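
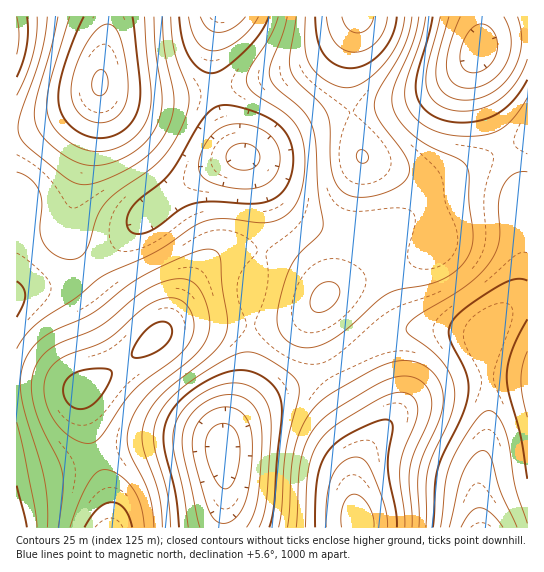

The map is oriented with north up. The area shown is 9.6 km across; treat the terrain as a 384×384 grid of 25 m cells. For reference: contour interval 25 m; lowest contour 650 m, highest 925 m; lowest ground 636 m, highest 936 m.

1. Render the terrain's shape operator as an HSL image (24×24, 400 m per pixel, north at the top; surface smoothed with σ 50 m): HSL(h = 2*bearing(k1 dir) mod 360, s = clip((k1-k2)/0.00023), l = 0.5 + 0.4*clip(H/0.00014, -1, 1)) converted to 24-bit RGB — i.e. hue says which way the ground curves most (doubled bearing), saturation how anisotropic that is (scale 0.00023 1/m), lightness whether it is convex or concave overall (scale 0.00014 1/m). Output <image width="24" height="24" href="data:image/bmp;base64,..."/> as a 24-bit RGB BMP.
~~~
<image width="24" height="24" href="data:image/bmp;base64,Qk32BgAAAAAAADYAAAAoAAAAGAAAABgAAAABABgAAAAAAMAGAAATCwAAEwsAAAAAAAAAAAAAO7BtLs5BYtNIyN558t2k89Wyy7KbUHieCzdpAxIwDAstVSNWljdQwn9l29ui6vPV7vTX7ejYzJjEdh3QLACSFQB3DxCJOHGTaqmMSsFOSs85jthV3+iJ7+Cu1r6odWitDhaDAAE3CwQzQyJhkFxqvsaEy+mi3vWy7/Wl6cl6w1dJeiyHJwh1EQCFGA+wSVmyoZR4l7tYac8xa+Eqq+1P4O561saBn16XKBNvCAAzCgE8MyZ6e5metNOh0emx6e2j9c1y/JYuwV8dXDU5Fx5ICBhdFyGMYlKdsnlYz8BTotk7degfjvYdyfkr4tooflU5JxU1DQUuBgctLE53abuNpNufzd2037ui9YN0/2ZM514we2VMHURXBiZGEihdXkh6sXZd2cByydtundlPo+Mt3PAMx6oKZUUZIBMaDhAlCx0oHXRVJeBDaeRkociPypGd8oOr/5qz8p+tu4WtJ1OcASRdBxlNRDdvqoeU19Gv2dq0x8eaxKhs244uyGwRdD8cJhodDxskCjEuC4c8AOIKGP0DQMc0kZtv0IGv9b/W+NPi67vnUzLkAAaNAAdnKSePlK/F0t3S3tbY1q7Q3Hm16VN96DtJtTxOSTxxFkJrDXB/E6xoB94KI9oAGqMOKYM0YZlc0aye8tDS77jZrT/uKACtBgCKFy3DhtHUwtvQy8PU2o7g9mbo/nLQ9Y7E3JHPXVrUAlLuAGzhLq3OU75aYc4nLJwTDXMTFYcXe8kt4sZl4XZozyq2RAibAQCYG1/PVtCQg8mFrJmPwVvG60rn94bg98nn8NHwmZPoJlH/ADb8N0jcpYa0vK17fbFHIYkjD3gTP5UPtccMyYsThzUsQClbGztwJqGsJ7Yoabsxe45Id1RqnlGn0YvD7czb79nlvqHaKyzhCRXGNyXGtnXD0ZqpwJmVbpt4PoNUSHwtkJocp4wUemcoM082IWBUH4tWO44naZkiXIEoOGo1SH9pgKOI1LSq6K+t03uXhUCeKSR0LzWAhG2iyKOu066/uJDCel+vfFuPnGhRsoZClpJKQHdQJXVbI3xHSn1Je5Y+XpgyJY42H5dZQKZqt6l25X9u6kpXqzhsRDdoMllxU5eLnrGPwqWkxIvFoVjMn0vLw2zCv4qgq5OVZJqlNoiaN4GDWluWmZh6f7FlNLlUGaJhJoxfb4tVzlxR6VRpz1aRbE2lOXOfRaacbatnsa1ypWtqmVSikUu2tXbAyqPAxa7EhIm8O1vBNEqoWkyxqY2ltrmQa7ViL5FYIGlLOWhMmHtexoKM0JbJkXjSS1PRUWKxmIFlsItEmns9c2hLWXFmhpJ0tqaWv6qkm4uwQ0O3Li+vUlCJonp3yKN0wKtYYIE/I1YxHl82N5ZId7Z4n62+kH3PfkPbpzDQxTh80EcttXoxeoY9Pn09R5dHj7Rju7d2n4d1XVWEOT2BTFBbkXRL2Ysy44winIUvN2coEnEnCKYoF9AsR7ZVYVqLhCyasxij4hh85kZU0YVlm6psSqZzQqt2X6xdrq9ton9iclhpQUJcXERZf1s9zHki7Iscy6AtYpw4F6EvAq4iB6IMLHEaODwkNBsnXyBDtTJZ2Xx62ruvssS3ervJVa7NbJu6n4autG+foE6ZZUFzljOimEZpxG1G2aJdz8R2gcBxPslyJ69YJ3cqMkIdISASHx0UNDcjeItGv8yD1t66v9XDj7/TW5veWXrcinDZwWzizkbotSLW3CX611HTyYid1cOqz9q4qNO3esnLTIW3U0OEYjBfRCc7KTgwJWA2I68sauRErel1qNqAa8OEPr3ILILWQkLdo03x0kX/2zL/7j//7XTu3rLP5d/V3enWuNvLfKrRNjHdYwzikAnjiyLOS0SqP6uiLcVUWOUip/wasv8LY9AQF5wpFodoImiNRyaztQ334iT/5DXV4YDL5b/J8Ojb6e/VrtSrZp3AFyLRMgDmdBn/oVD/oXPtgHfPdaSrrb9M7PYR2f0AfdQAF5EAAVAYBi8jFSo4SiNkrh6yikpZvnt24cGp9OfK9O2/y9eOVqOMG02SABurFQDvhkf6wXb003Pq1mfE0WFq6qta/fVTt/8tJ8gHBFcfBS4hDCclFBsfRC87THU2k7lM3NuA9uKp++Ot6NJ/cKNUHmdzBT9nCjaJPya2xDra7T3N7kmz5ned672v9O3S3+y/d8h/JYWCCCErCh4pECEjHTMgKY83QcUuoddf7uSO+92p8syVtrRxL32BBj5TBidBHB9UgSx3xCJ020l93Jid8Ofb8O/b6+zfuLTPNyrFCARrAwUwDxs0JVdJ"/>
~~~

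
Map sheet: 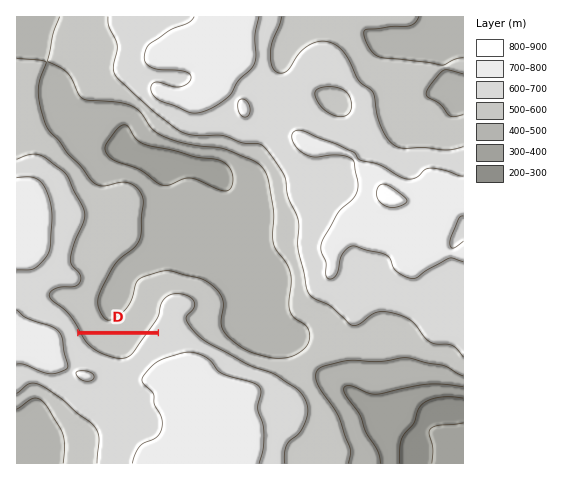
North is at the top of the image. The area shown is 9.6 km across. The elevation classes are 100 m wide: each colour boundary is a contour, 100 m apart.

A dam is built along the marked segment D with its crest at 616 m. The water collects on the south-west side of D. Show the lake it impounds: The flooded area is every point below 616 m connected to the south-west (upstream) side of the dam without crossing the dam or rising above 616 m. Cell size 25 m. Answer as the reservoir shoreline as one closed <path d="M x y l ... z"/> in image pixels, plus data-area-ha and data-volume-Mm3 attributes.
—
<path d="M154 334l-74 0-1 2 6 10 7 6 14 7 17 3 6-1 5-3 20-24z" data-area-ha="64" data-volume-Mm3="24.42"/>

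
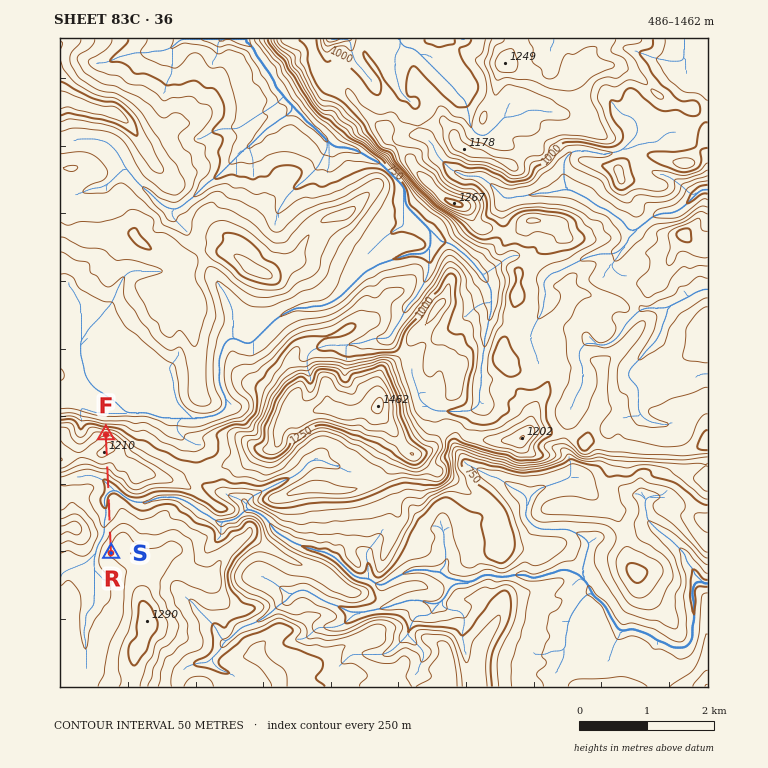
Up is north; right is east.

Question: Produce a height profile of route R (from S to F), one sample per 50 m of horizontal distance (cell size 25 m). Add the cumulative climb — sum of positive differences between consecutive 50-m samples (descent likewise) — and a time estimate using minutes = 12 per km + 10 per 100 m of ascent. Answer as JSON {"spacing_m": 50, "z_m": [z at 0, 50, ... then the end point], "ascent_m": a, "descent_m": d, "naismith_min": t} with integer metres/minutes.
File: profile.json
{"spacing_m": 50, "z_m": [1156, 1158, 1154, 1143, 1128, 1113, 1098, 1083, 1068, 1051, 1035, 1022, 1014, 1011, 1009, 1008, 1005, 998, 991, 991, 991, 992, 1011, 1039, 1071, 1102, 1133, 1161, 1184, 1201, 1208, 1208, 1203, 1194, 1175, 1140, 1139], "ascent_m": 219, "descent_m": 237, "naismith_min": 43}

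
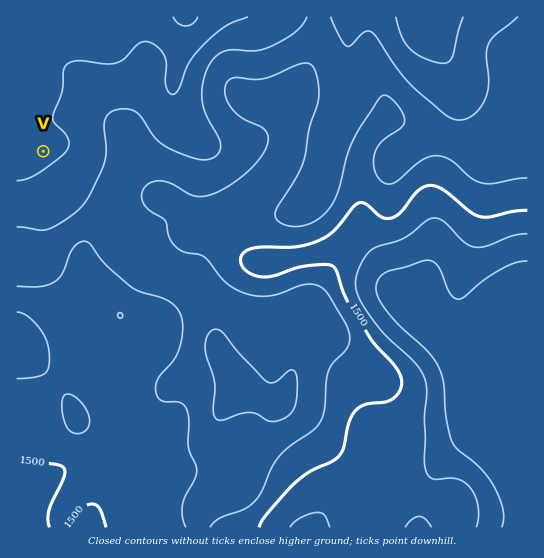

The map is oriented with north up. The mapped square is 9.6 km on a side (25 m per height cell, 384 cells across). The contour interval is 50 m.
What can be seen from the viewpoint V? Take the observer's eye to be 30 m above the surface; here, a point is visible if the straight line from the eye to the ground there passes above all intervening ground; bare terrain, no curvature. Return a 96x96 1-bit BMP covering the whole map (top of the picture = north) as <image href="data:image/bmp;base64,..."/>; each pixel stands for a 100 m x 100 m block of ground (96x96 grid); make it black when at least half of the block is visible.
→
<image width="96" height="96" href="data:image/bmp;base64,Qk2+BAAAAAAAAD4AAAAoAAAAYAAAAGAAAAABAAEAAAAAAIAEAAATCwAAEwsAAAIAAAAAAAAA////AAAAAAAfwH//wAAAAAAAAAAfwHn/wAAAAAAAAAAPwH//wAAAAAAAAAAPwH//4AAAAAAAAAAHwD//8AAAAAAAAAAD4D//+AAAAAAAAAAAwB///AAAAAAAAAAAAA///wAAAAAAAAAAAAf//4AAAAAAAAAAAAP//8AAAAAAAAAAAYH//+AAAAAAAAAAAfH///AAAAAAAAAAAP////AAAAAAAAAAAP//8CAAAAAAAAAAAP//4AAAAAAAAAA8AH//8AAAAAAAAAAeAH/n8AAAAAAAAAAfAH/D8AAAAAAAAAAPgH+B+AAAAAAAAAAP//+B+AAAAAAAAAAH//+A/AAAAAAAAAAH///A/gCAAAAAAAAH///A/gDAAAAAAAAH///g/wHgAAAAAAAD///w/4HgAAAAAAAD///5/8PwAAAAAAAD/////8PwAAAAAAAD//////fwAAAAAAAH///////4AAAAAAAH///////4AAAAAAAP///////4AAAAAAAf///////4AAAAAAD////////8AAAAAAD////////8AAAAAAD////////+AAAAAAD////////+AAAAAAH///P/////gAAAAAP///v/////gAAAAAP/////////gAAAAAf4///j////gAAAAAfgf/+D////AAAAAADAH/8D////AAAAAAAAD/8D////gAAAAAAAA/4H////gAAAAAAAAf4H////gAAAAAAAAfwP////wAAAAAAAAPgf////wAAAAAAAAPB//gP/4AAAAAABAPH//AD/8AAAAAD/Af//+AB/8AAAAAD/Af//+AB/+AAAAAD+Af//+AB/4AAAAAD+Af//+ABgAAAAAAAcAf///AGAAAAAAAAAAf///g/AAAAAAAAAAf/////gAAAAAAAAAP/////wAAAAAAAAAP/////4AAAAAAAAAP/////8AAAAAAAAAP/////+AAAAAAAPgP//////AAAAAAD/4H//////AAAAA8D/8H//////gAAAB8D/+D//////gAAAD8D/+B///gf/wAAAH8D//A///AB/wAYAH+H//A//+AAfwA4AH+P//Af/+AAHwA4AH////Af/+AAD4A4AH////Af/+AAB4A8AH////Af/8AAA4A+Af///+Af/8AAA4AfD////8A//4AAA8AP/////8A//wAAAcAH//P//8A//gAAAcAB/+AP/8B//AAAAeAB/8AD/+H/+AAAAOAA/8AD////+AAAAPAA/8AD////+AAAAPAB/8AD////8AAAAHgB/8AD////8AAAAHgB/8AD////8AAAAHgD/8AD////8AAAAHgD/8AD////8AAAADgH/4AD////8AAAADgH/4AD////+AAAADgP/wAD////+AAAADgP/wAD/////AAAADgf/gAD/////AAAADg//AAD/////gAAADg//AAD/////wAAADh/+AAD/////wAAADh/+AAD/////wAAADj/8AAD/////wD4ADj/8AAD/////wH8ADz/8AAD/////gDwADz/8AAA="/>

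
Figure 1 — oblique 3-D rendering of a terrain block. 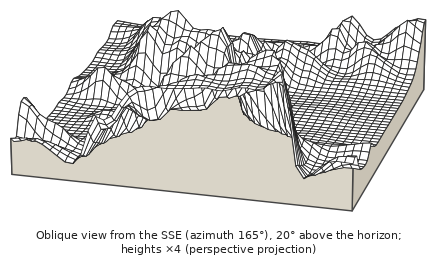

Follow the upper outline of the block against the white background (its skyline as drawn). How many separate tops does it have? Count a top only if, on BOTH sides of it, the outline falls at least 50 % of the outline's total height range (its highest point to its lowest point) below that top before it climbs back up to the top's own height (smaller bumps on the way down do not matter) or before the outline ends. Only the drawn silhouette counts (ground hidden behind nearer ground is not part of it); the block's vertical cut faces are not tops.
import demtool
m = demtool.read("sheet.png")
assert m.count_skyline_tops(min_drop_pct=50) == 0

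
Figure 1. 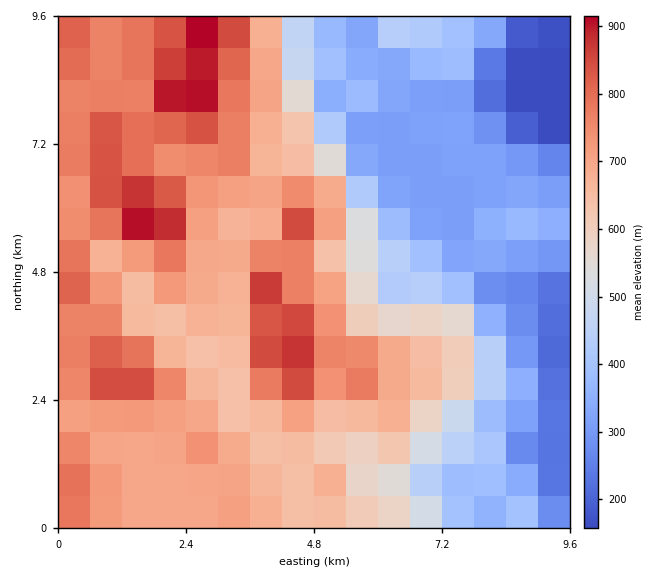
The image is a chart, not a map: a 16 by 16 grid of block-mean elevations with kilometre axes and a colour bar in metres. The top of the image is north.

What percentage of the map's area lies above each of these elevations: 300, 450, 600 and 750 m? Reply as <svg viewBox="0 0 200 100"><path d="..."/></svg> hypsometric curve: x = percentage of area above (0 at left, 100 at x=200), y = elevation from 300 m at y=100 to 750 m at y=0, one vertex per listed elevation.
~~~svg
<svg viewBox="0 0 200 100"><path d="M180 100l-47-33-17-34-66-33"/></svg>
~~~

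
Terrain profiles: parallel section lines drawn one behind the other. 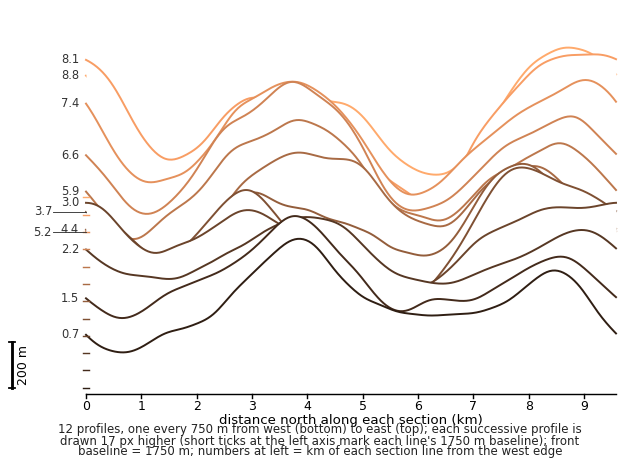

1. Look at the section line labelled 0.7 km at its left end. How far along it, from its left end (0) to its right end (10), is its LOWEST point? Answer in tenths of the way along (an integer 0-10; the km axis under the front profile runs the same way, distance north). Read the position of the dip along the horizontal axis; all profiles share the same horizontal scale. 1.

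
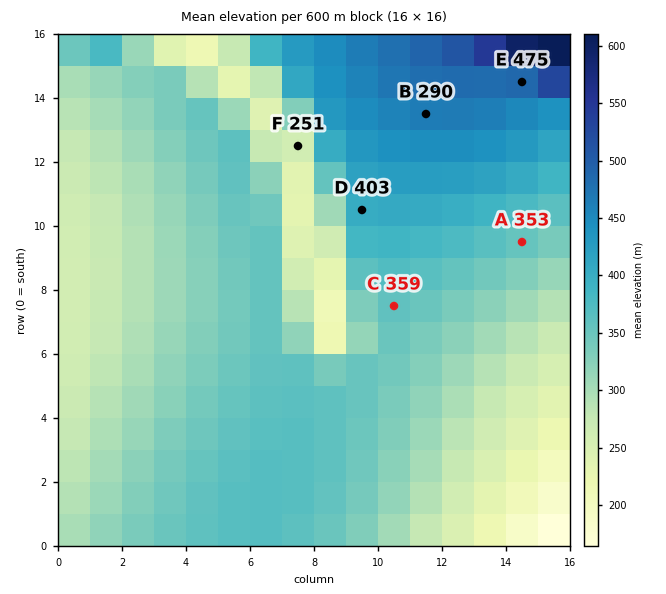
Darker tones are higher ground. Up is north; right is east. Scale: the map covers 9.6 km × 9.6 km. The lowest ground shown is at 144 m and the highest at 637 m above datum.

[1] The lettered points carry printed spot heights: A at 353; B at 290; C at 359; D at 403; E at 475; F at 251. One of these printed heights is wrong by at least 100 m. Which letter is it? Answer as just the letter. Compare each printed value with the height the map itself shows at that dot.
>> B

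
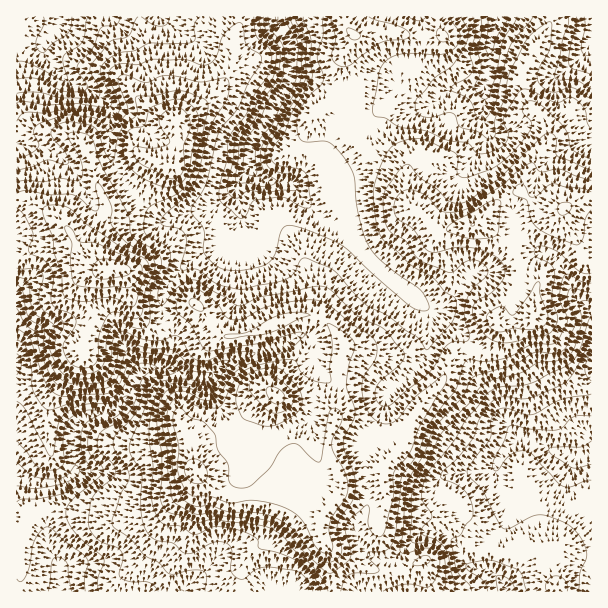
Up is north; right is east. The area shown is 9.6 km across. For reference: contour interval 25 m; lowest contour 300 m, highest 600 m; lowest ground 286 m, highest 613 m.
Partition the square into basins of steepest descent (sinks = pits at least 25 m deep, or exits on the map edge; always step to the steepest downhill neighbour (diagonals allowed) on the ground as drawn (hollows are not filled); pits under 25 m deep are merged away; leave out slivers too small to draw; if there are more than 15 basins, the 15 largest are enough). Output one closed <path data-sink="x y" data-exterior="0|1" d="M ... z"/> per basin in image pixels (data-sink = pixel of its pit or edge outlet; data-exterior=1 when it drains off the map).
<path data-sink="59 17" data-exterior="1" d="M417 210l-13 15 2 2-14 24-16 19-34 33-16 20 10 9 7 13-3 12 0 29-6 15 0 10-11-8-29-1-13-4-8-4-10 3-32 33-22 8-13 8-2 25 21 17 18 10 25-4 9-2 5-5 18-9 10-3 7 5 7 17 13 11 10-11 3-12 4-4 36-5 4-11 20-21 5-18 7-15 26-30 4-7 4-12 5-7 12-5 16-1 7-7 8-20 23 0 14-7 1-28-14-12-8-23-14-16-18-13-44 7z"/><path data-sink="17 474" data-exterior="1" d="M74 247l-29 0-29 8 0 282 6 0 9-24 7-3 22-2 8 3 24 1 24 8 9 0 30-6 33-22-14 12-23 44-18 22-6 15 1 7 205 0 1-7-6-34-8-17 0-13 6-12-12-12-7-17-8-5-27 12-8 6-30 5-7-2-33-25 0-21 6-8 25-9 12-7 11-15 15-14 6-3 25 8 29 1 10 9 1-11 6-15 0-29 3-9-7-16-16-14-18-4-17 5-30 13-28 5-8-3-8-8-6-12-8-10-6 0-18 15-12 6-8 0-7-3-12-11-4-11-3-22-4-7-19-1-21-14z"/><path data-sink="276 17" data-exterior="1" d="M342 16l-102 0 0 10-6 15 0 22-10 20-11 13-16 13-21 11 4 18-8 27-23-7-23 26-23 13 3 15-12 19-3 9 3 15 10 13 16 2 4 2 9 36 13 14 15 3 12-6 18-15 6 0 8 10 6 12 8 8 8 3 28-5 30-13 17-5 13 2 12 6 15-19 34-33 20-24 10-19-2-2 12-15-8-13-5-23-7-6-27-14-15-14-6-21-6-7-6-3-16 1 18-15 6-14 0-30 10-16-10-11z"/><path data-sink="591 455" data-exterior="1" d="M519 190l-22 14-21 18 6 1 9 6 20 19 11 27 14 12-1 28-14 7-23 0-8 20-7 7-22 3-10 7-6 18-29 34-7 15-5 18-22 24-2 8 5 15-3 19 4 4 13 3 38 1 13 8 17 18 9 4 21 4 51 0-1 12 11 28 33 0 1-332-10-5-5-15-13-21-1-11-9 2-15-4z"/><path data-sink="498 17" data-exterior="1" d="M551 16l-111 0-1 13 2 7-28 1-15-5-23 0-21 4-10 15-1 35-5 9-18 15 16-1 10 7 8 24 15 14 27 14 7 6 7 29 28 27 33-4 8-4 18-18 22-14 17 15 7 3 18 2 20-10 10 0 1-60-35 0-9 4-1-18-5-9-13-12-7-19 0-11 14-31 14-21z"/><path data-sink="507 591" data-exterior="1" d="M380 476l-36 5-4 4-3 12-11 12-6 12 2 19 7 8 33 17 18 6 15 0 27-11-1 7 5 14 0 11 132-1-11-27 1-12-51 0-21-4-9-4-17-18-13-8-38-1-13-3-4-4 3-19z"/><path data-sink="60 591" data-exterior="1" d="M182 496l-27 18-30 6-9 0-24-8-24-1-8-3-16 0-12 4-10 25-6 2 0 52 110 1 2-13 5-9 18-22 19-39z"/><path data-sink="591 17" data-exterior="1" d="M591 16l-39 0-30 59 2 21 5 9 13 12 5 9 1 18 9-4 35-2z"/>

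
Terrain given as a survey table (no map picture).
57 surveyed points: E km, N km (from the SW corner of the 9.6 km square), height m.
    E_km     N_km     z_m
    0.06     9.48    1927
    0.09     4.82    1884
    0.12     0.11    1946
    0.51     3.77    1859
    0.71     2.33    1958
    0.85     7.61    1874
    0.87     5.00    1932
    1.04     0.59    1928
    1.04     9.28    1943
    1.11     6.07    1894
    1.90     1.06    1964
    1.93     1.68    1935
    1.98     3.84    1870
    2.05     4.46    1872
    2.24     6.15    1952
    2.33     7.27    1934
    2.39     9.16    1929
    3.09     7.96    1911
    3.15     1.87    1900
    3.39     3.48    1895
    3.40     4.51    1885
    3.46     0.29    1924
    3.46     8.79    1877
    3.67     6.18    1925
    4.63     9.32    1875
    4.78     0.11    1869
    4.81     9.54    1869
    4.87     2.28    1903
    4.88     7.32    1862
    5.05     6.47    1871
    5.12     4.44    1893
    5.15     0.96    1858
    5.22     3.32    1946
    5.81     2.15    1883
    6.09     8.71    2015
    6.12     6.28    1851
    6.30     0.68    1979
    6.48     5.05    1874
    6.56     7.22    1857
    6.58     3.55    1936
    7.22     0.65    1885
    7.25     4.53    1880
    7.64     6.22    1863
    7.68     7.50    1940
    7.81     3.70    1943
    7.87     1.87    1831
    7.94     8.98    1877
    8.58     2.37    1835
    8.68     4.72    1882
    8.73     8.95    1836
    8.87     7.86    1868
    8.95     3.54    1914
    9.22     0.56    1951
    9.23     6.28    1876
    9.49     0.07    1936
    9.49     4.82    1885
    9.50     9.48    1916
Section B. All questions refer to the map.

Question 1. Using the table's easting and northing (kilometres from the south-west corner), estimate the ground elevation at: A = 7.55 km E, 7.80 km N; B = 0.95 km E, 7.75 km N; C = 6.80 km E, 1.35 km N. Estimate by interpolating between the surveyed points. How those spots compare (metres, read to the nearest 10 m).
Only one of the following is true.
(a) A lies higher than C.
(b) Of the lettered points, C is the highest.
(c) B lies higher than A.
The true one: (a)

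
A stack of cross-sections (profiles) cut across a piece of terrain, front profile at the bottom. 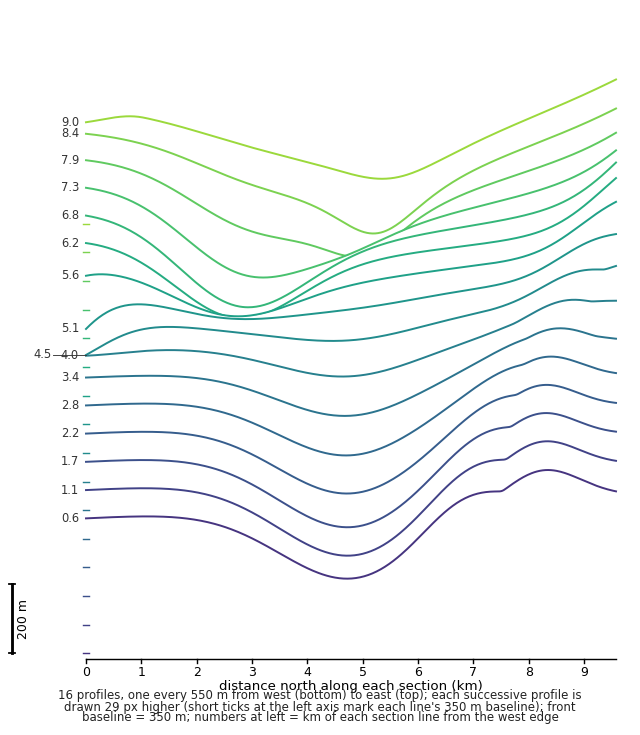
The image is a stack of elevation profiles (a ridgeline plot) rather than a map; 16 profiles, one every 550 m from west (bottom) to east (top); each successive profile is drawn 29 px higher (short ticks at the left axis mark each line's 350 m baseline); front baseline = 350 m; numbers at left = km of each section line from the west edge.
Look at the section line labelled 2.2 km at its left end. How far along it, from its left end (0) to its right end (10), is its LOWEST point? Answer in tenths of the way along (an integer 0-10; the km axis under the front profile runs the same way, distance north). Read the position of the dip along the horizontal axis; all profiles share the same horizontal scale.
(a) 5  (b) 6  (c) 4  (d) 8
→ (a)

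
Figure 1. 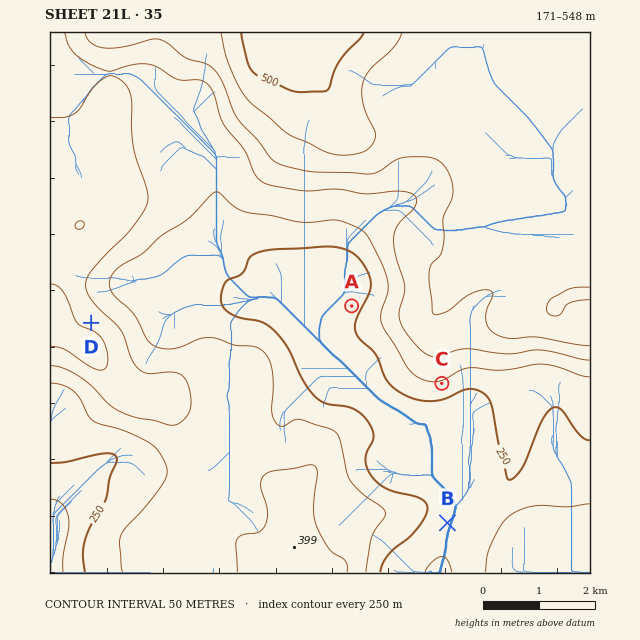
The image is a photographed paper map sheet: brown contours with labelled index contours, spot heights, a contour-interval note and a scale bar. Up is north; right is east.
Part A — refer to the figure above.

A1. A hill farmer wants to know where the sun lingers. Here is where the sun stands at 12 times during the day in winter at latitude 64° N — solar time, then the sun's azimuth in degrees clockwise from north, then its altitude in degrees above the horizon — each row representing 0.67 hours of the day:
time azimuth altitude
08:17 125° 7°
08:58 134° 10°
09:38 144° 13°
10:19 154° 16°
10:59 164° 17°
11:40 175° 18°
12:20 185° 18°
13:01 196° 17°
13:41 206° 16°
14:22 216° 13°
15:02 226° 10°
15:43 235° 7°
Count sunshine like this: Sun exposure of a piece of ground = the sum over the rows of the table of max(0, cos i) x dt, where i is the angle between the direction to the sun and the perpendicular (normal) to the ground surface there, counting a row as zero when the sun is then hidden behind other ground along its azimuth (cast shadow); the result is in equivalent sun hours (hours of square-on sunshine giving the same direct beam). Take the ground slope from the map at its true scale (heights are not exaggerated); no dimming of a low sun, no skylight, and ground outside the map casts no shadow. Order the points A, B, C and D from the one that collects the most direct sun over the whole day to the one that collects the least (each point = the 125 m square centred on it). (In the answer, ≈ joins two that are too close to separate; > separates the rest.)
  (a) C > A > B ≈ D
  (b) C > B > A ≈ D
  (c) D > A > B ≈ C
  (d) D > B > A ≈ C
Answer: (b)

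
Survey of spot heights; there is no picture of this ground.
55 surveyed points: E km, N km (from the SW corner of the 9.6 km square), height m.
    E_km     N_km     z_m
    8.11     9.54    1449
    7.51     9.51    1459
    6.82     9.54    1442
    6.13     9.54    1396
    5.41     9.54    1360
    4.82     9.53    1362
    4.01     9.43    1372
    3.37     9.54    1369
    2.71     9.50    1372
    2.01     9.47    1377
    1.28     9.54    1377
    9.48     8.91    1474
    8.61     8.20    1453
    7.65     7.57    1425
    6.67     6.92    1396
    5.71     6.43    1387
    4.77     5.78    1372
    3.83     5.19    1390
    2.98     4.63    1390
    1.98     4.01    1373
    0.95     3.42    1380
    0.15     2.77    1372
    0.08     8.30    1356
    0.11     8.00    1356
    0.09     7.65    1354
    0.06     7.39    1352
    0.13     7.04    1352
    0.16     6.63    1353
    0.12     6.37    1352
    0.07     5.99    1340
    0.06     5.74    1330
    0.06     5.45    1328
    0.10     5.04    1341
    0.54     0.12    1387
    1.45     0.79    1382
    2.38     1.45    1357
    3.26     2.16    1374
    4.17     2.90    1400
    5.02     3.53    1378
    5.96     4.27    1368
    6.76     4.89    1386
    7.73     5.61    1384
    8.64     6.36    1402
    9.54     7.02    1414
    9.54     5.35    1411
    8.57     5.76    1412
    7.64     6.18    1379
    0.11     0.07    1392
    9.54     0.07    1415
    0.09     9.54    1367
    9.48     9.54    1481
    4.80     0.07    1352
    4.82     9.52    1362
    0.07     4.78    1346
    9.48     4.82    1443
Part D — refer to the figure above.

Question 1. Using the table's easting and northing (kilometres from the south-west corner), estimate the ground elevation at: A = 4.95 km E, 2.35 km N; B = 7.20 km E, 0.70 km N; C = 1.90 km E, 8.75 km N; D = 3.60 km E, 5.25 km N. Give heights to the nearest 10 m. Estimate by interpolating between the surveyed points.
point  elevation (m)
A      1370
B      1370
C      1370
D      1400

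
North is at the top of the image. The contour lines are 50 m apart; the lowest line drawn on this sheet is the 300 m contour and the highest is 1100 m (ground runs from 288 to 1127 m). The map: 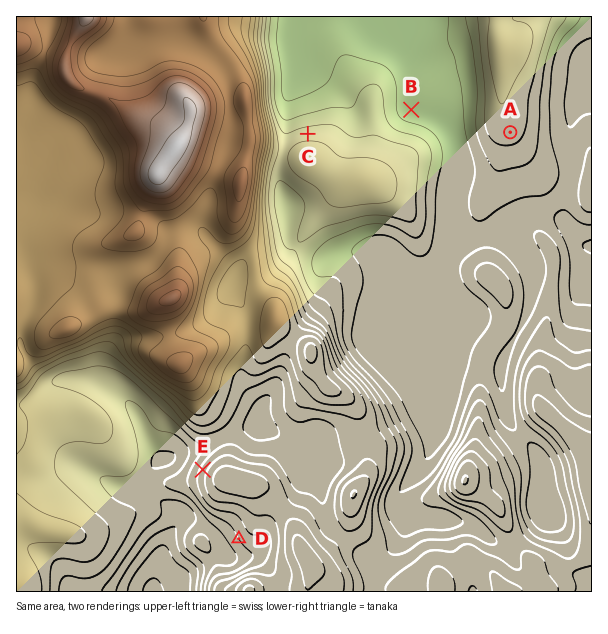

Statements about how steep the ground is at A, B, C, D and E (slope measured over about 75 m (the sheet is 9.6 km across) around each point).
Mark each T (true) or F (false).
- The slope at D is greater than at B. T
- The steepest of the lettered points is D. F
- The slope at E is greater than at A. T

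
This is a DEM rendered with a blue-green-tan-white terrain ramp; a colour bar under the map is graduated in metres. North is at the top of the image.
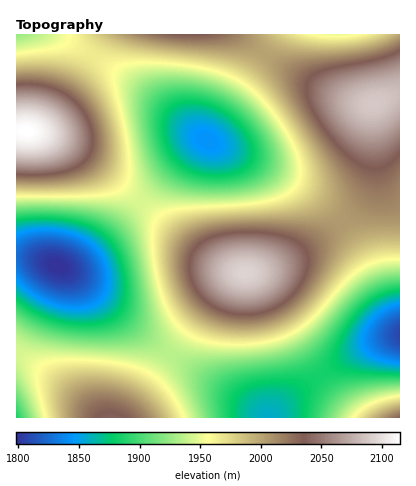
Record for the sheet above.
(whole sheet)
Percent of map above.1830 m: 97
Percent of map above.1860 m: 91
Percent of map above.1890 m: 81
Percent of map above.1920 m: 70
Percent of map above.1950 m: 55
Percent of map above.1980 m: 40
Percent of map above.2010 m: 25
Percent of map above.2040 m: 13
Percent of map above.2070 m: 6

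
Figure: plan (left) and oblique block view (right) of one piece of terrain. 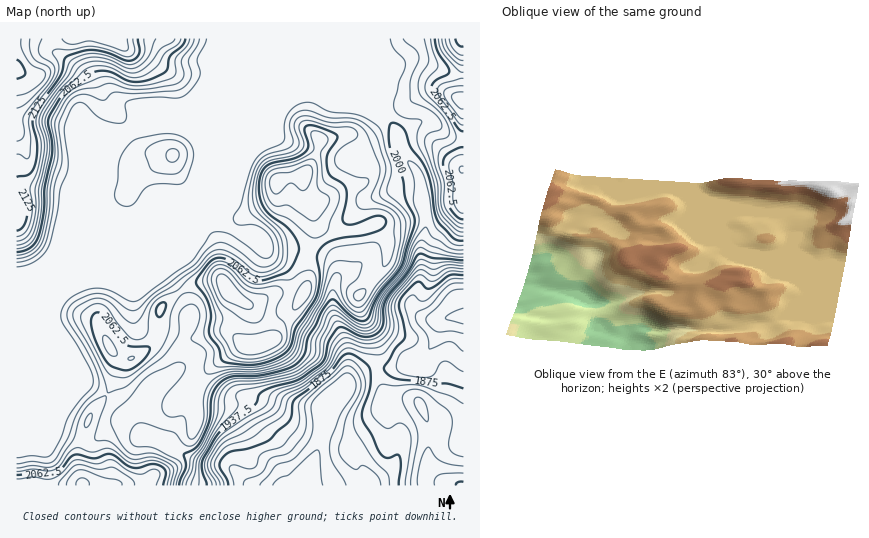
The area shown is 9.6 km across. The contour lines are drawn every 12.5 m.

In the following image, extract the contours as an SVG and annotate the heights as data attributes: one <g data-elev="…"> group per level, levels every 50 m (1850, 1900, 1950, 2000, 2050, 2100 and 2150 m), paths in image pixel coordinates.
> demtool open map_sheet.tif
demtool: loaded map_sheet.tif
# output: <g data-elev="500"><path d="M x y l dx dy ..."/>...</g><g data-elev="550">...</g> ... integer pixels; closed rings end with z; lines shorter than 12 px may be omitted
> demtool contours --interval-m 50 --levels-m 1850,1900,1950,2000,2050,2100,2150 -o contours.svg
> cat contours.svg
<g data-elev="1850"><path d="M243 485l3-5 16-7 8-14 16-5 7-5 9-11 3-7 1-10-1-15 2-6 35-32 6-2 5 2 4 5 4 7 0 7-3 9-12 23-7 28 0 6 5 8 10 8 3 0 6-4 8 5 7 7 3 8"/><path d="M463 351l-9-8-5-1-20 7-2-13-10-13-2-7 3-4 13-7 17-19 6-3 9 0"/></g><g data-elev="1900"><path d="M220 485l-1-5-7-11-1-6 4-9 8-11 20-10 33-20 3-5 6-12 19-10 22-17 5-6 6-13 6-6 6-1 13 4 9 1 7-1 6-3 7-8 3-7-3-21 2-8 24-29 6-1 10 6 15-8 15 1"/><path d="M463 457l-9-3-5-6 0-7 3-20-4-10-24-20-8-2-9 2-4 5 0 5 12 24 3 11-7 49"/></g><g data-elev="1950"><path d="M199 485l0-21 1-5 17-29 20-22 1-4-2-8 2-4 56-14 22-14 6-7 4-19 7-14 3-3 5 1 21 11 7 1 7-4 4-7 1-15 3-9 23-28 11-23 3-1 10 5 14 3 18 2"/></g><g data-elev="2000"><path d="M179 485l7-18-2-13 11-6 7-9 8-19 2-24 8-13 11-6 34-2 21-6 10-5 8-9 4-18 8-13 5-11 11-14 3 1 20 19 7 2 5-1 12-26 21-26 15-47-2-6-8-17-3-22-12-28-1-16 2-9 6 1 6 4 8 19 14 20 5 15 4 29 4 11 16 17 9 2"/></g><g data-elev="2050"><path d="M167 485l3-14-1-3-4-4-12-4-16 4-6-1-16-12-6-3-17 4-16-4-6 3-10 15-6 4-7 1-15-2-15 2"/><path d="M85 427l3 0 2-3 2-7-1-4-6 6z"/><path d="M116 377l9 1 6-3 28-24 9-17 3-19 2-7 6-10 6-5 5 0 6 2 5 4 3 6 2 10-2 20 10 15-1 12 2 3 5 2 37 0 22-7 8-5 5-5 7-21 20-31 3-16 3-22 6-10 10-4 35-3 5 5 2 18 2 0 3-1 3-6 4-14-2-27-3-4-7-4-20-1-5-2-2-5 1-6 10-10 2-6-2-2-12-2-13-5-5-4-2-5 0-6 4-5 18-13 1-4-3-4-6-3-19 0-21-6-7 0-2 3-1 3 5 17-3 6-9 6-23 5-9 8-4 19 2 16 7 11 17 15 5 10 0 20-3 6-3 4-14 6-10 0-6-2-14-12-9-6-8-2-7 2-34 33-18 8-7 5-4 10-3 21-3 4-5 3-6-1-4-3-12-14-9-13-5-4-9-1-11 8-2 4 1 6 20 41 7 11z"/><path d="M356 300l4 1 3-2 2-5 0-5-4 0-6 3-1 4z"/><path d="M17 255l9-2 7-3 5-6 4-8 4-25 2-25 7-32-4-33 13-24 12-10 27-10 8 0 15 7 10 2 15-2 20-5 5-5 0-16 11-12 3-7"/><path d="M431 39l7 28-11 12-2 11 3 6 19 20 9 21-2 5-13 7-3 6 1 11 5 17 0 20 2 7 6 7 7 6 4 1"/></g><g data-elev="2100"><path d="M122 485l0-2-4-3-14-2-23-8-5 1-5 4-4 6-1 4"/><path d="M247 355l13-1 16-7 5-6 0-7-3-3-5-1-20 4-18 0-2 4 3 11 5 4z"/><path d="M248 322l8 1 6-4 4-12 2-11-3-1-12-2-7-3-21-20-4-2-5 2-4 4 0 7 8 21 5 6z"/><path d="M17 241l5-1 6-4 6-15 2-14-1-19 6-18 3-22 0-8-5-15 0-6 3-7 5-9 20-26 7-12 4-4 11-3 10-1 12 3 15 8 8 0 7-4 6-6 9-19"/><path d="M275 194l4-1 8-8 4-2 10 7 5-1 6-12-1-10-5-2-15 7-13 1-5 2-3 4 0 5 1 6z"/><path d="M463 92l-9 1-3 4 7 9 5 3"/><path d="M445 39l2 7 4 7 7 6 5 1"/></g><g data-elev="2150"><path d="M17 141l4-2 3-4-1-15 1-6 25-30 5-10 1-5-2-5-11-7-3-4 0-6 3-8"/><path d="M62 39l3 3 5 2 21-3 34 10 2-1 1-2-1-9"/></g>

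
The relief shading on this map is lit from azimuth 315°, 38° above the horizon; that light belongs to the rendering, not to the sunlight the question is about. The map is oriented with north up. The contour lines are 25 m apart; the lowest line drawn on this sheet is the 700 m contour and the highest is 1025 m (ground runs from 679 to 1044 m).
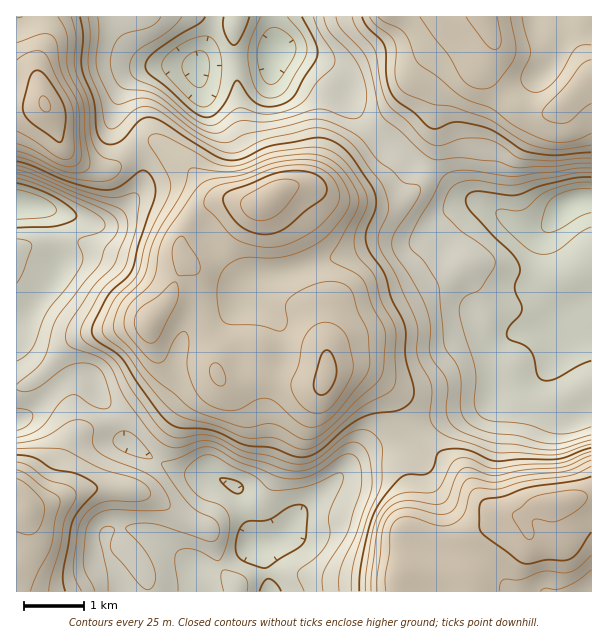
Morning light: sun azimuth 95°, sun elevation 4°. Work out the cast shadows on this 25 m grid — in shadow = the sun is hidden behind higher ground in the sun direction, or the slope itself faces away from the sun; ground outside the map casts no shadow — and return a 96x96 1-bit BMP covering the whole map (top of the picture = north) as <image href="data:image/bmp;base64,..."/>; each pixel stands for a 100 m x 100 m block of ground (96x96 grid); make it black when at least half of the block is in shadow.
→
<image width="96" height="96" href="data:image/bmp;base64,Qk2+BAAAAAAAAD4AAAAoAAAAYAAAAGAAAAABAAEAAAAAAIAEAAATCwAAEwsAAAIAAAAAAAAA////AAAAAAAAAAAAAAP//AAAAAAAAAAAAH///AAAAAAAAAAAf////gAAAAAAAAAB/////gAAAAAAAAAB/////gAAAAAAAAAA/////gAAAAAAAAAAP////gAAAAAAAAAAP////gAAAAAAAAAAH////gAAAAAAAAAAH////gAAAAAAAAAAH////gAAAAAAAAAAH////wBgAAAAAAAAH////wH4AAAAAAAAP////wf8AAAAAAAAP////w/8AAAAAAAAH////z/4AAAAAAAAD//////4cAAAAAAAAwf////x+AAAAAAAA4D////x+AAAAAAAAAA////h8H8AAAAAAAAP/H/g9/8AAAAAeAAH/B/Af/8AAAAA/AAD/AeA//8AAAAB/AAB+AAAP/8AAAAB/AAAcAAAB/9gAA+B+AAAAAAAAP/8AB+B+AAAAAAAAA/+AD/AYAAAAAAAAAD+AP/AAAAAAAAAAAD+Af/AAAAAAAAAAAAMB//AAAAAAAAAAAAAD//AAAYAAAAAAAAAH/+AAAYAAAAAAAAAf/+EAAMAAAAAAAAB//8OAAMAAAAAAAAB//8OAAOAAAAAAAAD//4OAAeAAAAAAAAD//4OAAfAAAAAAAB///wAAAfAAAAAAAD///wAAAfAAAAAAAD///wAAAeAAAAAAAD///wAAAeAAAAAAAD///gAAAeAAAAAAAD///gAAAcAAAAAAAD///gAAAAAAAAAAAD///gAAAAAAAAAAAD///gAAAAAAAAAAAD///gAAAAAAAAAAAD///wAAAAAAAAAAAD///4AAAAAAAAAAAD///8AAAAAAAAAAAD///+AAAAAAAAAAAD///+AAAAAAAAAAAD///+AAAAAAAAAAAD////AAAAAAAAAAAD////AAAAAAAAAAAD////AAAAAAAAAAAD////AAAAAAAAAAAD////AAAAAAAAAAAD////gAAAAAAAAABj////gOAAAAAAAABz////w/AAAAAAAAAD////x/AAAAAAAAAD////5/AAAAAAAAAD//////AAAAAAAAAD//////AAAAAAAAAD//////wAAAAAAAAD/4H///8AAAAAAAAD/gD///+AAAAAAAAD/AA////AAAAAAAAD/AAfB//gAAAAAAAD+AAOA//gAAAAAAAD+AAMAf/AAAAAAIAD+AAAAP+AAABAA8AD8AAAAH8AAAHAB+AAAAGAAA4AAAfAD+AAAAfgAMAAAA/AH8AAAAfgA8AAAB/AH4AAAAfgB+AcAH/AHwADgAPgD+B8A/+ADwADgAHAD8D8B/4AAAADwADAD8H+H/4AAAADwAAAD8H+f/wAAAcDwAAAH8H///wAAAeDgAAAH8P///wDAA/DgAAAH8f///wDAA/jgAAAH8f///wAAAfzAAAAH8f///4AAAPwAAAAH8////4AAAHwAAAAH8////4AAADwAAAAD8////8AAAAAAAAAB8////8AAAAAAAAAB4f///8AAAAAAAAAA8f///gAAAAAAAAAAcf///AAAAAAAAAAAcf//+AAAAAA="/>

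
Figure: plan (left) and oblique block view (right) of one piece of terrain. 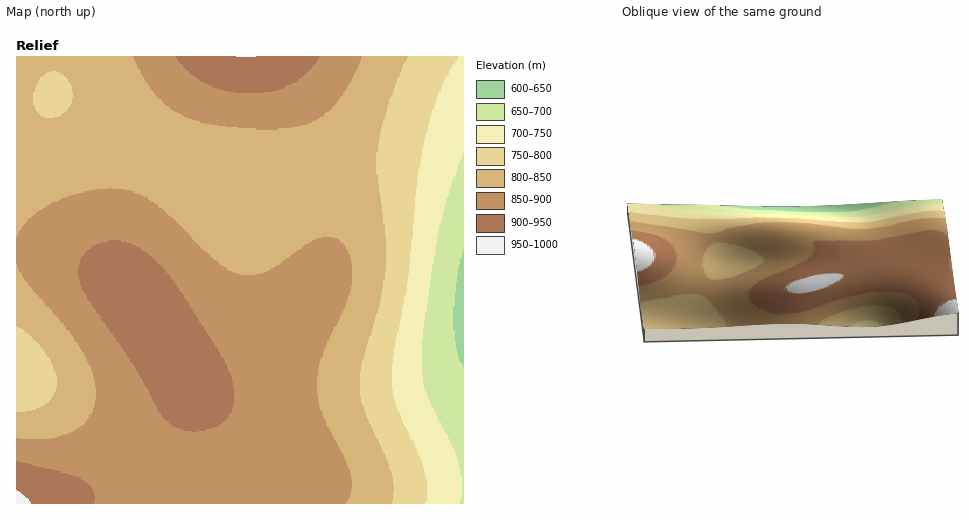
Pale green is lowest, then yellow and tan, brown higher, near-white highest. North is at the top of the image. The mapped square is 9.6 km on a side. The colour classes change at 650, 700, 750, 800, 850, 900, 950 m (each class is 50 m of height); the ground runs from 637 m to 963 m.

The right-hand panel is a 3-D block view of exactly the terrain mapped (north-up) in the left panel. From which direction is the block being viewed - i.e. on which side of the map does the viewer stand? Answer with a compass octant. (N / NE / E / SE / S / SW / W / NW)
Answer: W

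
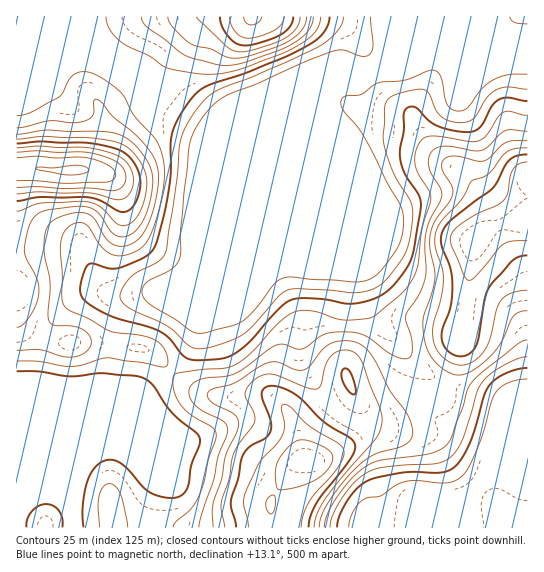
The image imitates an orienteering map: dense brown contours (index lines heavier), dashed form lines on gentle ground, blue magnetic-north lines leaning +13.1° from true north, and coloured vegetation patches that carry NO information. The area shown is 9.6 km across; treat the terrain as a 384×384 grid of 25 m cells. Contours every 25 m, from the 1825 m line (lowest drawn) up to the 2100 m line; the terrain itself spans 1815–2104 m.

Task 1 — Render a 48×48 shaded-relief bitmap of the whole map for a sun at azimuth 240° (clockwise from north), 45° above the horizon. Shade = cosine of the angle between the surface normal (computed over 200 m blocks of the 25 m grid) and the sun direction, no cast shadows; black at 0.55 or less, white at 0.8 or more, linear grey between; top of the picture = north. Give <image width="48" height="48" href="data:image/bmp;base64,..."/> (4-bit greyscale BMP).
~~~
<image width="48" height="48" href="data:image/bmp;base64,Qk32BAAAAAAAAHYAAAAoAAAAMAAAADAAAAABAAQAAAAAAIAEAAATCwAAEwsAABAAAAAAAAAAAAAAABEREQAiIiIAMzMzAERERABVVVUAZmZmAHd3dwCIiIgAmZmZAKqqqgC7u7sAzMzMAN3d3QDu7u4A////ALqXesypiZmavN7ty5hSEliamZmZmau6maqXisypiImave7typhkIleamJmZmauqmamYmsyoiIiJve7cupmGQ0eamJmqqqqpiJmZmruod4iave7cuqqYYzaKmZq7uqqZmZmZmruXd5mave7cu7qphTWKqrzMuZmZmZmZmaqXeJmqve7su7uqhkR6u8zLqIiZmZmZmamYmZmavN7cu7uphlV5u8u6l2iZmZmZmZmZmZmarN3bqrqYZVV5qqqphmeJmZmZmZmZmZmavN3bqruWVVZ5mYmZhlaJmZmZmZmZmZmr3d7cvMuGVXiZiIiJhlV5mZmZmZmZmZrN7t3czdp1Z5qod3iZl1VpmZmZmZmZmave7dzM3bhVebuXZ4mal1RomZmZmZmZmazd3Lqry4VWm7p1Z5mZmGVomqqqqqqqq8zLqYiaqGVorLlleJmZqXZ5qru8y7q7vMuph2eJmGZ5vKdVeImry5iJq8zNy6q7u7qGZneamHeKu5ZVZ4rO7Kh4qrvMupmqqpdVZ4iaqYiKuoVFaKzv7Jd4maqqqXeJmHU0aImaupiaqHVVeb3/2oZniZmZh2Z3dlQ1eJmau6mZmGZnm83uynZniZh3dmVmZVRXmZmau6qYh3eJq7zdyoZniYhmZmZnZmeJmZmau7mHd3iJqrvMy5dnmodlZneId3mZmZmZq6l2ZmeImqvN3Jd4qnZVZ4mZiJqZmZmZqqh2ZmeJqrzd7KiJqnZVZ4mpmZmpmZmZmph4iIiaq7ze/amJmXZmZ5q7qZmZmZmZmZmZmZmau83//bmImXdmeKzcuYh4mZmZmZmZmZmZq9///bmImodneL3tqHZnmZmZmZmZmZmZq9//7KmJq4d3ic/9p1RXmZmZmZmZmZmZm9//26maq4iImt/9pkNHmZmZmZmZmZmZmt/+ypmaqpmqvO/9lTJGmZmZmZmZmZmZm9/tuqmZqqvN3f/8lSE2iZmZmZmZmZmZrO/ty6maqsze7e7acxEliZmZmZmZmZmZvf7u3Lqru83d3MynQQAliZmZmZmZmZmazv7u7KmszKuqqZhjEAEkeZmZmZmZmZmb3u7uyoisy2ZlZUMhABI0eZmZmZmZmZms7t3cp2erqDMzMyERETRFeZmZmZmZmZm93cy5dViqhkQzMzNEM1ZVeZmZmZmZmZrMzMuXVWm6dmZlVmdlRXd2eJmZmZmZmavLzLp1VYq6h4iHeJmGZ4mHeJmZmZmZmqu7zLhlV5vKh5mZmrqGeJmYd4mpmZmZmrqru5dlaKy5dpmaq6h3iZmZiImqqZmZmqmqqYdmeauoZpmaqpd4mpmZqqqqqqmZmZmqmIh2iaqYd5maqYeJqqqqu7u6qaqqmZmZiJmIiZmZiJmZmZmaqqu8zMzKqqmqqqqpmZmZmZmZmZmZmZmqu7vN3N7cqpmZmqupmZmZmZmZmZmZmZqru7zdzN/9uph4iaqYmZmZmZmZqpmZmZq7u8zdy9/9uodVZ4mImZmZmZmaqpmZmaq7u8zcu9/sqYZERniImZmZmZmrug=="/>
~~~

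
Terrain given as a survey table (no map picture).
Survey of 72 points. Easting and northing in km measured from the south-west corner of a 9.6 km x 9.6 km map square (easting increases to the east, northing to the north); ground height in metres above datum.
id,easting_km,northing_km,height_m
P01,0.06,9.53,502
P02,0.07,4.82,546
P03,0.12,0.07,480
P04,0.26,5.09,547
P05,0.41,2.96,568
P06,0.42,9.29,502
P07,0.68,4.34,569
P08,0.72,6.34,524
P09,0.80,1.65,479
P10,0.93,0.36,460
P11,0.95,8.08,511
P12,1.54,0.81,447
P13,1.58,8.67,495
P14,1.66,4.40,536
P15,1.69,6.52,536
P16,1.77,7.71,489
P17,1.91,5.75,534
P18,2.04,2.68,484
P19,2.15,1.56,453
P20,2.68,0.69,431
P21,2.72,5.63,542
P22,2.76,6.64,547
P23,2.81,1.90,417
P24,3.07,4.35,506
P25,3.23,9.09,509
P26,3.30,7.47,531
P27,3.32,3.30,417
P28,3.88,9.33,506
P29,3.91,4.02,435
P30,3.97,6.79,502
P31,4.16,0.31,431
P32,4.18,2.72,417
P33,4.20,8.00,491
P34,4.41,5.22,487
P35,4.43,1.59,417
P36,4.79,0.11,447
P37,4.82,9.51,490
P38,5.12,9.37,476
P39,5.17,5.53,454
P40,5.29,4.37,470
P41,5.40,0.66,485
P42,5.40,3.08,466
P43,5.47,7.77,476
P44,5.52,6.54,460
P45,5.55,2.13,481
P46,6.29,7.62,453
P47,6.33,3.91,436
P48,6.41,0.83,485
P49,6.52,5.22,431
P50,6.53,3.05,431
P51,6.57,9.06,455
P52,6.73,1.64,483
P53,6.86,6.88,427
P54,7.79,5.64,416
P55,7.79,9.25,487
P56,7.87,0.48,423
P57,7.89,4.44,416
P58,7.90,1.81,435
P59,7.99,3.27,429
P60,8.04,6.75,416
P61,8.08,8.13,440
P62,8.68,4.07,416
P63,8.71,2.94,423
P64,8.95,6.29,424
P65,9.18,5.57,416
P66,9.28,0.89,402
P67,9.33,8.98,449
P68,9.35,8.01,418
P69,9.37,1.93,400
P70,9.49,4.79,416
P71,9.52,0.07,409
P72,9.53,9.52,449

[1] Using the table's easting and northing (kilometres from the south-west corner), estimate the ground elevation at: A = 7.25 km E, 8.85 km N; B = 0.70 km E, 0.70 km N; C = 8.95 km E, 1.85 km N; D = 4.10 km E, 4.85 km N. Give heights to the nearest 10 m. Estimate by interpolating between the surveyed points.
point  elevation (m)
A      470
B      460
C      410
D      470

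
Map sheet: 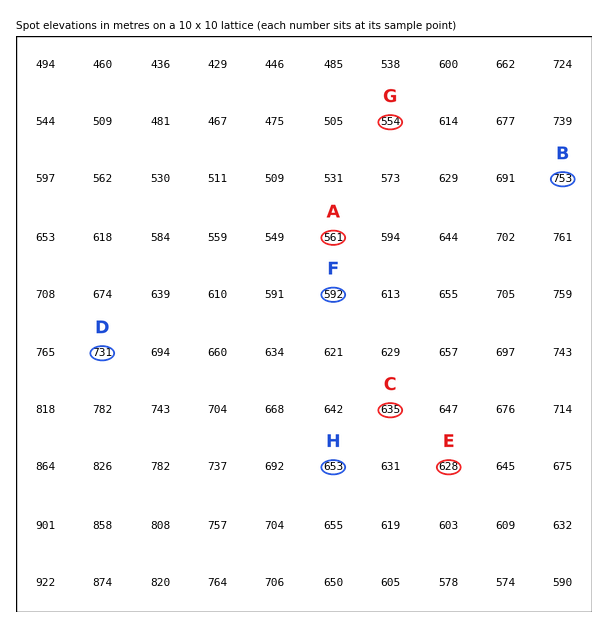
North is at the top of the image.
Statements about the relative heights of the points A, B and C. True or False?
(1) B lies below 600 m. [False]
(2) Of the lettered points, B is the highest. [True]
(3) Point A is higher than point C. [False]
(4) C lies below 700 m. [True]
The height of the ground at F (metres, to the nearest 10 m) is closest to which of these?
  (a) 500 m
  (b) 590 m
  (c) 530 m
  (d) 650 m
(b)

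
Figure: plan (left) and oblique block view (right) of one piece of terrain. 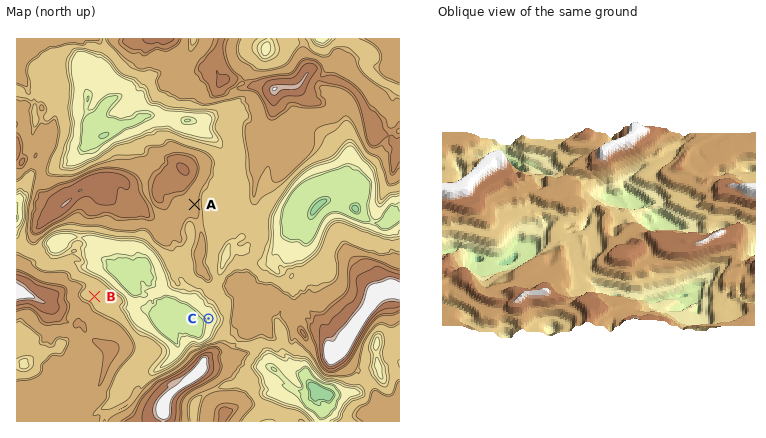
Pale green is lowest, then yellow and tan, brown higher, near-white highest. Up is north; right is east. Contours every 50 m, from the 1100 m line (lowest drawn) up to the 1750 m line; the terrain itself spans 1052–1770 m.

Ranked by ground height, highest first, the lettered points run A B C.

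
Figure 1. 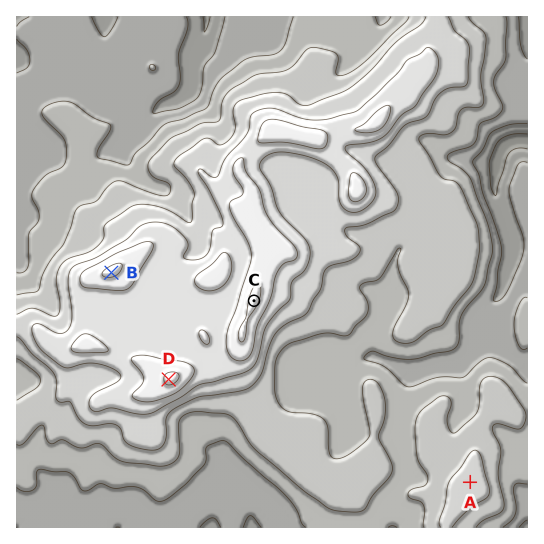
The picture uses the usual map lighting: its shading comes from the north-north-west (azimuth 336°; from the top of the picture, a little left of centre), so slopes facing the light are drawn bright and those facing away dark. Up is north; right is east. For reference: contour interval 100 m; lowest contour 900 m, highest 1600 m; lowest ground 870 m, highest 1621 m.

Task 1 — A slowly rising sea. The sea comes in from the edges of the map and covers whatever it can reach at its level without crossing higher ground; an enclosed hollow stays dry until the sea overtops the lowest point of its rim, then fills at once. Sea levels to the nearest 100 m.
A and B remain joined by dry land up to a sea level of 1200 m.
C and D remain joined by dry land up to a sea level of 1500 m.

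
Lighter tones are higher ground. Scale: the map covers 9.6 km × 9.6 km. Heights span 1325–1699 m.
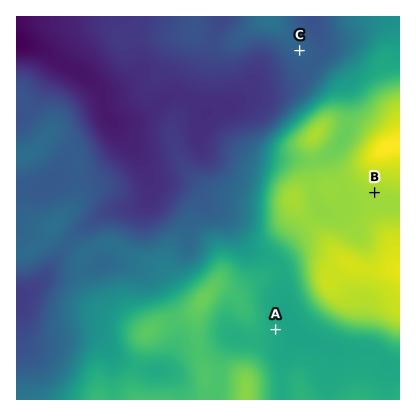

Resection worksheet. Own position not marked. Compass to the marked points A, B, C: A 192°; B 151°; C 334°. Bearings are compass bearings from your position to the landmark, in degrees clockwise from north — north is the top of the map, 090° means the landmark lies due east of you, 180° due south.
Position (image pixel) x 324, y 101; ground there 1550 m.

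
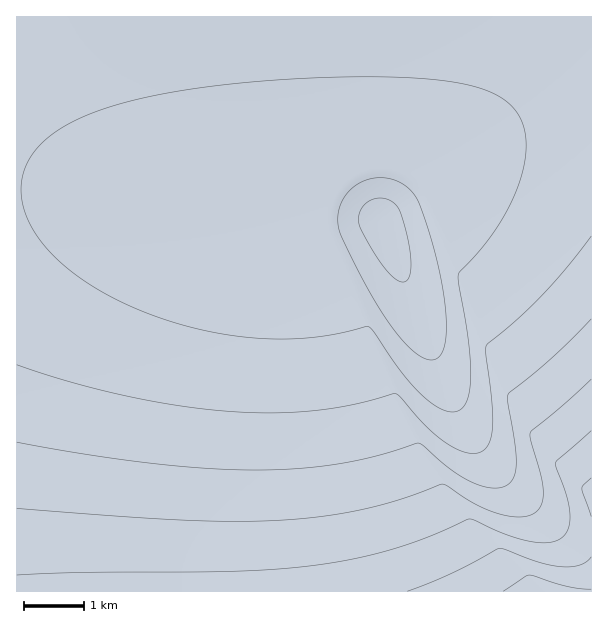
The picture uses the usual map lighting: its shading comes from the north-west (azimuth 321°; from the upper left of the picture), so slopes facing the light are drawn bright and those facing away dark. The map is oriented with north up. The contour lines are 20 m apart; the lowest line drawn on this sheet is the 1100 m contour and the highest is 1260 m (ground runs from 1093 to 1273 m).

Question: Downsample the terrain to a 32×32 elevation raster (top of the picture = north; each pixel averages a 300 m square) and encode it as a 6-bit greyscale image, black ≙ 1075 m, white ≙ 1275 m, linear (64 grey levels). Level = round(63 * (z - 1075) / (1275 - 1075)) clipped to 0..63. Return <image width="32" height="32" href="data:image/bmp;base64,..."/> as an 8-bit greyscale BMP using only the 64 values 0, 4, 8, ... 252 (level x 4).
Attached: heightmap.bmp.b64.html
<image width="32" height="32" href="data:image/bmp;base64,Qk02CAAAAAAAADYEAAAoAAAAIAAAACAAAAABAAgAAAAAAAAEAAATCwAAEwsAAAABAAAAAAAAAAAAAAEBAQACAgIAAwMDAAQEBAAFBQUABgYGAAcHBwAICAgACQkJAAoKCgALCwsADAwMAA0NDQAODg4ADw8PABAQEAAREREAEhISABMTEwAUFBQAFRUVABYWFgAXFxcAGBgYABkZGQAaGhoAGxsbABwcHAAdHR0AHh4eAB8fHwAgICAAISEhACIiIgAjIyMAJCQkACUlJQAmJiYAJycnACgoKAApKSkAKioqACsrKwAsLCwALS0tAC4uLgAvLy8AMDAwADExMQAyMjIAMzMzADQ0NAA1NTUANjY2ADc3NwA4ODgAOTk5ADo6OgA7OzsAPDw8AD09PQA+Pj4APz8/AEBAQABBQUEAQkJCAENDQwBEREQARUVFAEZGRgBHR0cASEhIAElJSQBKSkoAS0tLAExMTABNTU0ATk5OAE9PTwBQUFAAUVFRAFJSUgBTU1MAVFRUAFVVVQBWVlYAV1dXAFhYWABZWVkAWlpaAFtbWwBcXFwAXV1dAF5eXgBfX18AYGBgAGFhYQBiYmIAY2NjAGRkZABlZWUAZmZmAGdnZwBoaGgAaWlpAGpqagBra2sAbGxsAG1tbQBubm4Ab29vAHBwcABxcXEAcnJyAHNzcwB0dHQAdXV1AHZ2dgB3d3cAeHh4AHl5eQB6enoAe3t7AHx8fAB9fX0Afn5+AH9/fwCAgIAAgYGBAIKCggCDg4MAhISEAIWFhQCGhoYAh4eHAIiIiACJiYkAioqKAIuLiwCMjIwAjY2NAI6OjgCPj48AkJCQAJGRkQCSkpIAk5OTAJSUlACVlZUAlpaWAJeXlwCYmJgAmZmZAJqamgCbm5sAnJycAJ2dnQCenp4An5+fAKCgoAChoaEAoqKiAKOjowCkpKQApaWlAKampgCnp6cAqKioAKmpqQCqqqoAq6urAKysrACtra0Arq6uAK+vrwCwsLAAsbGxALKysgCzs7MAtLS0ALW1tQC2trYAt7e3ALi4uAC5ubkAurq6ALu7uwC8vLwAvb29AL6+vgC/v78AwMDAAMHBwQDCwsIAw8PDAMTExADFxcUAxsbGAMfHxwDIyMgAycnJAMrKygDLy8sAzMzMAM3NzQDOzs4Az8/PANDQ0ADR0dEA0tLSANPT0wDU1NQA1dXVANbW1gDX19cA2NjYANnZ2QDa2toA29vbANzc3ADd3d0A3t7eAN/f3wDg4OAA4eHhAOLi4gDj4+MA5OTkAOXl5QDm5uYA5+fnAOjo6ADp6ekA6urqAOvr6wDs7OwA7e3tAO7u7gDv7+8A8PDwAPHx8QDy8vIA8/PzAPT09AD19fUA9vb2APf39wD4+PgA+fn5APr6+gD7+/sA/Pz8AP39/QD+/v4A////ALi8vLy8vLy8vLy8vLy8vMDAwMTEyMzQ1Njc4Ojs7OTktLS0tLS0tLS0tLS0tLS0tLi4uLzAwMTIzNDY3NjQ0NCsrKysrKysrKysrKysrKysrLCwsLS4vMDEyMzIwLzAyKSkpKSkpKSkpKCgoKCgoKSkpKiorKywtLi8uKyorLTEoJycnJycnJyYmJiYmJiYmJycnKCgpKissKicmJyktMiYmJSUlJSUkJCQkJCQkJCQkJSUlJicnKCckIiMlKC40JCQkIyMjIyIiIiIiIiIiIiIiIyMkJCUlIh8fISQpLzMiIiIhISEhICAgICAgICAgICAgISEiIyAdGx0gJSsuMCEgICAfHx8eHh4eHh4eHh4eHh4fHyAfGxkZGyAmKiwuHx8eHh4dHR0cHBwcHBwcHBwcHB0dHhsXFhcbISYoKiseHR0cHBwbGxsaGhoaGhoaGhobGxsbFhQUFhsiJCYnKRwcGxsaGhoZGRkZGBgYGBgYGRkZGhcTERIWHCAiJCUnGxoaGRkZGBgYFxcXFxcXFxcXFxgXExAPERYcHyAiIyUaGRkYGBcXFxYWFhUVFRUVFRUWFhQQDQ4RFxwdHiAhIxgYFxcXFhYVFRUVFBQUFBQUFBQVEQ0MDREXGhsdHiAhFxcWFhYVFRQUFBMTExMTExMTExIOCwoNEhcZGhsdHiAXFhYVFRQUFBMTExISEhISEhISEAsJCg0TFhcZGhsdHhYVFRQUFBMTEhISEhERERERERENCQgJDhQVFhcZGhsdFRUUFBMTExISEhERERERERERDwoHBwoPFBUWFhgZGhwVFBQUExMSEhIREREREBAQEBAMCAYHCxETFBUWFxgZGhUUFBMTEhISERERERAQEBAQEAsHBggMEhMTFBUWFxgZFBQUExMSEhIREREREBAQEBAQDAgHCQ8SEhMUFRUWFxkUFBQTExISEhEREREREBAQEBAPDAsNERISExMUFRYXGBQUFBMTExISEhIREREREREREREREBESEhITExQVFhYXFRQUFBMTExISEhISEREREREREREREhISExMTFBUVFhcVFRQUFBQTExMTEhISEhISEhISEhISEhMTExQUFRUWFxUVFRUUFBQUExMTExMTExMSEhITExMTExMUFBQVFRYWFhYVFRUVFRQUFBQUFBQUExMTExMTFBQUFBQUFRUVFhYXFhYWFhYVFRUVFRUVFRUUFBQUFBQUFBUVFRUVFRYWFhcXFxcXFxYWFhYWFhYWFhYWFhUVFRUVFRUWFhYWFhYXGBgYGBgYFxcXFxcXFxcXFxcXFxcXFxYWFhYWFhYXFxcZGRkZGRkZGRkYGBgYGBgYGBgYGBgYGBgXFxcXFxcXFw="/>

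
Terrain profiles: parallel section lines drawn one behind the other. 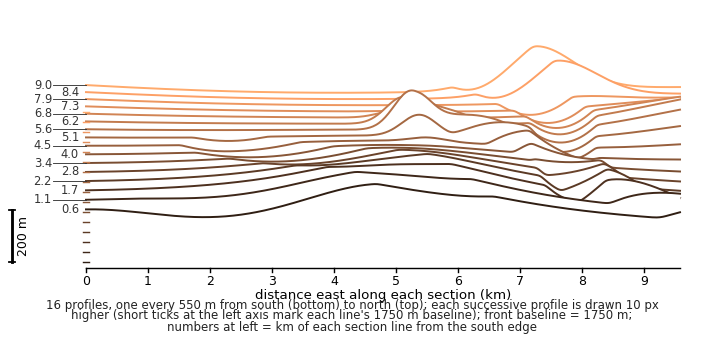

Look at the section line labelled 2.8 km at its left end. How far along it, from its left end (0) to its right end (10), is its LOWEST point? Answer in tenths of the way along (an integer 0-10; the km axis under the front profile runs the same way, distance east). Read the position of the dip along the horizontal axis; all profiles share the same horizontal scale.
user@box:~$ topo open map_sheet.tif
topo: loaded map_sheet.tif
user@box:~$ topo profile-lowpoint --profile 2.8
10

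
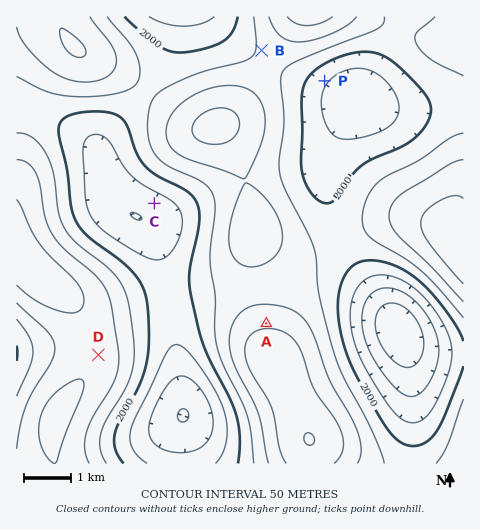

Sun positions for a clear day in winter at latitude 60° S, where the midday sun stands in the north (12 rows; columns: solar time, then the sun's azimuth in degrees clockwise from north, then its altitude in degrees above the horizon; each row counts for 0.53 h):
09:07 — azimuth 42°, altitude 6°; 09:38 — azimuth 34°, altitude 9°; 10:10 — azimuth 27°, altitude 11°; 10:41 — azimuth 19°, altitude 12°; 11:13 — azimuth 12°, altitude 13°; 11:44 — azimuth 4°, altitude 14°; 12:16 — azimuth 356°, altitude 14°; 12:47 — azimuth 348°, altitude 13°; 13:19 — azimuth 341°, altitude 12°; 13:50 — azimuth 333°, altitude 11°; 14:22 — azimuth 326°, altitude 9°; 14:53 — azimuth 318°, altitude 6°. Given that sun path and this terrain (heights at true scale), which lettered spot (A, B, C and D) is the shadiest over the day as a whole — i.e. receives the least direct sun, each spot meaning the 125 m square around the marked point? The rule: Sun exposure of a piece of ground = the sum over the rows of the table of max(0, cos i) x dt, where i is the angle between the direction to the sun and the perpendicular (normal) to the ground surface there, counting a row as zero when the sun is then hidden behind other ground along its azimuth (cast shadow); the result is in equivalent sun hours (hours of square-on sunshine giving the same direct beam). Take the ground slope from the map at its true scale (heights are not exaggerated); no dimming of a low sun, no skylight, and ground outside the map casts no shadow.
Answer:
C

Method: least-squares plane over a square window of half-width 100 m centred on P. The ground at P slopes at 7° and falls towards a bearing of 129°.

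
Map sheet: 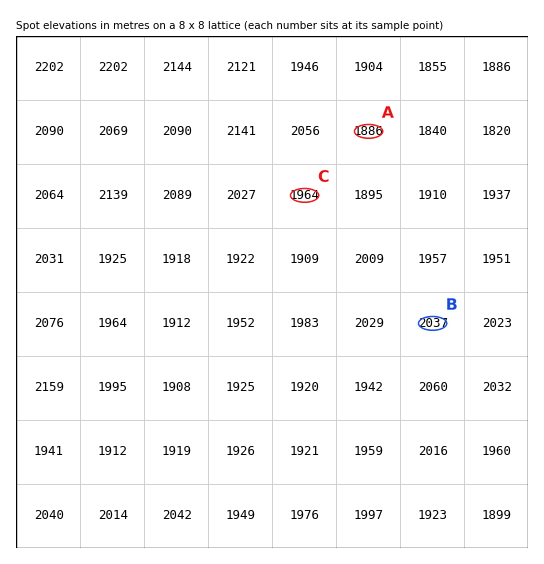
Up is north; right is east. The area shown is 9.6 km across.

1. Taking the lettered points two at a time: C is above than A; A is below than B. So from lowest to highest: A C B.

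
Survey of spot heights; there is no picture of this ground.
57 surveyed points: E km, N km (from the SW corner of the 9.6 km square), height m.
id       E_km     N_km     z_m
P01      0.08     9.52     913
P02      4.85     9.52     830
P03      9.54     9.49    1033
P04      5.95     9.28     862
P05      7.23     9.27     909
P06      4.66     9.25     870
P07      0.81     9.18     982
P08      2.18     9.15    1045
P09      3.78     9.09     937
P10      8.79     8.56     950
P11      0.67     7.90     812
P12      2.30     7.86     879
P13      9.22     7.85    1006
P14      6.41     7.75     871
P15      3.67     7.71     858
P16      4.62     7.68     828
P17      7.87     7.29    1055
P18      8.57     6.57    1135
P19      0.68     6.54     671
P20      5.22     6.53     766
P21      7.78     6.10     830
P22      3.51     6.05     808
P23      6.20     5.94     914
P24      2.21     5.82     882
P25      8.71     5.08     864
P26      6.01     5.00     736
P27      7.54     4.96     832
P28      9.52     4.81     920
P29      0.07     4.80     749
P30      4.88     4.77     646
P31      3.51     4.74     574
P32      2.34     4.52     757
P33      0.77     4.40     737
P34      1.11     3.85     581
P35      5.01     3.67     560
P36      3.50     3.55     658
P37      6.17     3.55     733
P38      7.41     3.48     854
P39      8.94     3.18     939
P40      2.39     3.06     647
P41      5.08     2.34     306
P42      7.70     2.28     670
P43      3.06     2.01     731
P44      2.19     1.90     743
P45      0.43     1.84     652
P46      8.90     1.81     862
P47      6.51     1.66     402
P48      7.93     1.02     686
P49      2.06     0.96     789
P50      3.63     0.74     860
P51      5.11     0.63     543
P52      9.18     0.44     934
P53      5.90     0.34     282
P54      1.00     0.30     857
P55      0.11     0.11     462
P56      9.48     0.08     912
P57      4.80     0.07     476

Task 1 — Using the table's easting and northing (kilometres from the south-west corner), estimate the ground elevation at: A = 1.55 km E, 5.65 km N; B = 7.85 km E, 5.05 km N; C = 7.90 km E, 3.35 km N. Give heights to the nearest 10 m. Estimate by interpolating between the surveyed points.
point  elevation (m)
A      880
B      860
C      930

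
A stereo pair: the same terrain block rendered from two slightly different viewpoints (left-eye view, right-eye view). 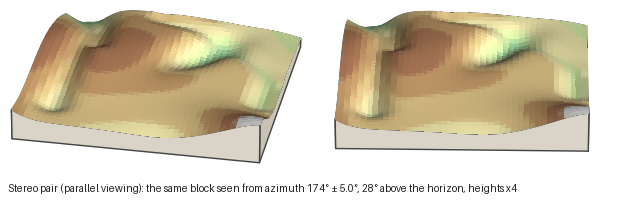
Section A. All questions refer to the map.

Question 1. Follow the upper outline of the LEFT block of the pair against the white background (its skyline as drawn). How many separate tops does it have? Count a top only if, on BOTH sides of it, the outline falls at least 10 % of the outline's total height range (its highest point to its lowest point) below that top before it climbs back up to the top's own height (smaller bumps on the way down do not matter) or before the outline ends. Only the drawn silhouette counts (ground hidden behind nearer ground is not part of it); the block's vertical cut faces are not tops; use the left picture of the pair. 2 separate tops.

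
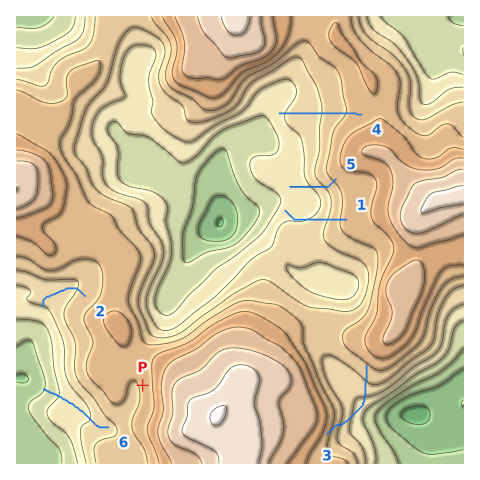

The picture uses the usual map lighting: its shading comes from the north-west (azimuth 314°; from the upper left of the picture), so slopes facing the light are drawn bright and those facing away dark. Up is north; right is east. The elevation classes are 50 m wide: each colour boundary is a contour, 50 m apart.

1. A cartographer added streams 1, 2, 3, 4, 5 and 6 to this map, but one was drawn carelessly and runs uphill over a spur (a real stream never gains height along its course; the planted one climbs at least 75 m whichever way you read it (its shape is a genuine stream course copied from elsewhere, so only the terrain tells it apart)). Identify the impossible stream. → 3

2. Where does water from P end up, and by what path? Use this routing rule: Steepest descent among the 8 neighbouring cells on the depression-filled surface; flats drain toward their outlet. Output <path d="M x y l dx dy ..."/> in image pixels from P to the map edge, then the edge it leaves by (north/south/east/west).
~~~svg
<path d="M143 385l-6 0-3 3 0 7-3 10-22 22-10 0-17-16-21-14-19-8-13-8-3-2-8 0-1-1"/>
exit: west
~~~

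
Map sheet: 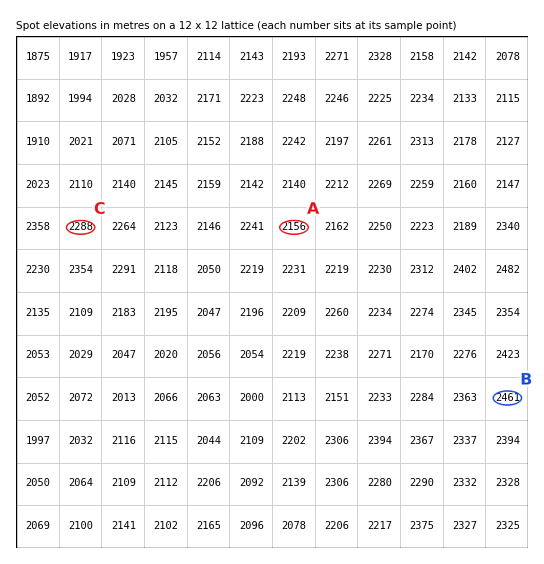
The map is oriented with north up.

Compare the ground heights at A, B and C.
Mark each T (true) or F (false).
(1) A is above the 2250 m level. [F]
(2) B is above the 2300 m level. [T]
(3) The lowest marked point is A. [T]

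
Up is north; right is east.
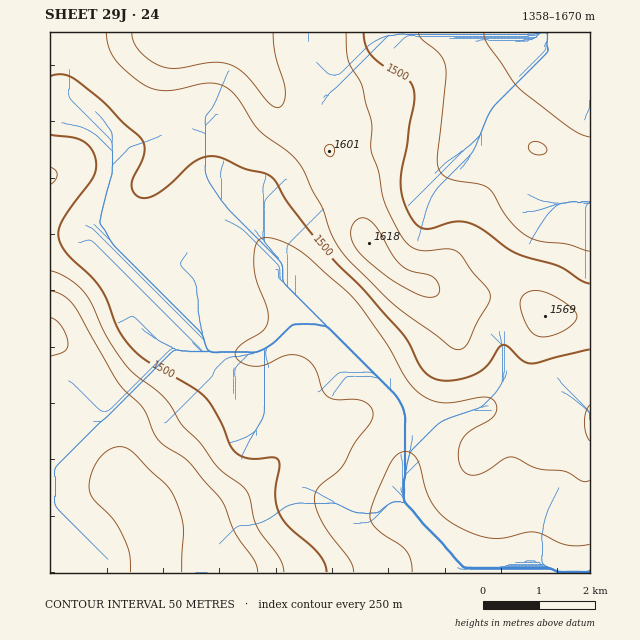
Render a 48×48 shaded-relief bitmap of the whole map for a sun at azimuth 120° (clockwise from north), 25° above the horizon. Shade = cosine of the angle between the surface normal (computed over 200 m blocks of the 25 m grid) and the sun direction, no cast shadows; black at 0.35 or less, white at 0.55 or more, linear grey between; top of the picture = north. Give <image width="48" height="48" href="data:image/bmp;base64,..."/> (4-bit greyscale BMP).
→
<image width="48" height="48" href="data:image/bmp;base64,Qk32BAAAAAAAAHYAAAAoAAAAMAAAADAAAAABAAQAAAAAAIAEAAATCwAAEwsAABAAAAAAAAAAAAAAABEREQAiIiIAMzMzAERERABVVVUAZmZmAHd3dwCIiIgAmZmZAKqqqgC7u7sAzMzMAN3d3QDu7u4A////AFVVVDI1iHZmiaqYeJqZh2Z3dmZmZmZmeFVVVDM1iHZniZmXeJmYdmZ3ZmZmZmZmeFVVVDNGeHZ4iZiHd4mHZmZmZmZnd3ZmeFVVVERWd3eJmZiHeJmHZmZmZmZniHZWd1VlVERWd3eJq6mHeJmHZmZlVWZniIZVZlVVVVVWd3eJq7qYiamHdmZVRVZ3d3dlVlRERVZmd3eImrupmaqYh2VUNFZ3d3dlVVQzRWZmd4h3eJq6mZqqmHVDI1d3dmZlVVQyNGZmZ4iHZniqqZmqqXZCIkZ3dmZmVVUyI1Z2Z4mXVEaJmZmqqoZCEkZ3dmZ2ZlVCI1Z2ZnmYZDRomZmaqpdDIjVnZlZnZmVUM0eIZniZdURWiIiaqpdTIzRWZVVnd2ZlRFeZh3iYdlRFZ3eJqpdUM0RFVVVnd3dmZWeamIiHZlVVZmZnmZdlVURERVVnd3d2ZmeZmIiHZVVVZlVWeIZVZ2ZURFZnd2Zmd3d4d3d2VEVWd2RFZmVWiZh1RWd3d2ZniYdmZmZlVERWd3VFVVM1irunVXiHd2ZnmpdlVVVVVDNFaHZVVTEkes3JZnmYh3d4q6hlVVVWVUM0Z3ZVVCACWKzbdXqqmHeJu6hlVVVndlREVmZVUxACRovKdGm7qoiby6hmVVVniHZVVmVVQhETRovKY0iru4mrzKhlVVVWiIh2ZVVUMRI0V5vKYjaaqnis3KdlVVRGeIiGZVVTESNGeJvKYiV4mGirzKdVVVRFZ4h2VVVCACRWeJq5YyRWZlaau5ZVVVRFZ4h2VVUxATVneImYUzRWVUV5mXZVVVRGd4hmVVMgAkVWeIh2UzRWVVV4h2VVVVRWeIhmVDIQJFVFZ4d2QzRVZWZ3dmZmZlVWiIh2UyABRnYyRnh2VDM0VYiHZmZmZmVniId2QgACWJcxE2d2ZTIjRJmXZVZmZmZniHdlMQACaalRAUZnZkMiNLuoVEVmZmZ3d3ZUIQACarpzACVnd2QzNMzJZEVnZmd3d3ZTIQADerqEITRniHZERM3adEV3dmd3d2VDIiIki8qFMzVniYdlVbzbhUVoh2Z3d2UyEjRGnMuGVERniZh3ZqvMlTRXiHZmZmUxEkVnnNyXZURWeIiId4m7ljJGeIdmZmVCEkd4m9y5dlRFZ4iYh1aJhkM0aIdmZmVCEliZmry6h2RERWeIdzRndlQ0VndmZmVDIkeqqqvLqHVDNFZ3djNWZVREVWZlVEVVQzaaqqu7qYZDI0VnZURVVVVmZmVUMzRmVDR5qqu7qZdTIjVmZVVVVEVnd2ZUISR4dURomZvLqZhkM0VmZmZlVEVomZdkISSJl1VoiIq8uZh1VFZmZmZVREVomql1MjWJl2Voh3iruZh2ZmZmZmZUREVXm7uWQ0aJh2Z4h2eKqZh3d3ZmZnZURERWiruXVVeIh2eIh1V4mYh3d3ZmZnZUMzNGeaqXZniYdmiZhlVWiIh3d3ZmZmZUIRI1eIiHZnmYdWnLl1VWd4h3d3ZmZmVUIAElZ4h3ZomYZWrdp2VmZ4h3d2ZWZg=="/>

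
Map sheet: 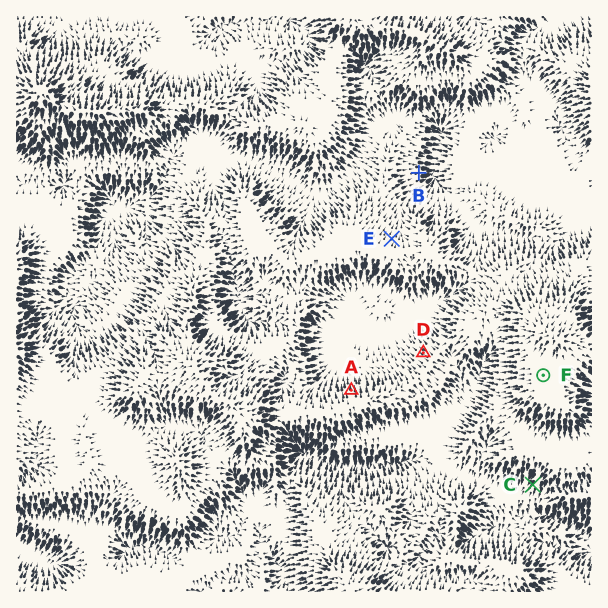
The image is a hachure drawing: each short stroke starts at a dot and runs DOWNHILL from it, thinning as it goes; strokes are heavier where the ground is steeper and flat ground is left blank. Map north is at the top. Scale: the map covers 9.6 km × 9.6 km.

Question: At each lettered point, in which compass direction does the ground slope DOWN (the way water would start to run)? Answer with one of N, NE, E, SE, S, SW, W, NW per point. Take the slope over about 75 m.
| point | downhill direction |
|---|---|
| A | N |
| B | E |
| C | SW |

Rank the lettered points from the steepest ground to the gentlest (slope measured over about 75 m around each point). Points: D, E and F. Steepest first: D E F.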